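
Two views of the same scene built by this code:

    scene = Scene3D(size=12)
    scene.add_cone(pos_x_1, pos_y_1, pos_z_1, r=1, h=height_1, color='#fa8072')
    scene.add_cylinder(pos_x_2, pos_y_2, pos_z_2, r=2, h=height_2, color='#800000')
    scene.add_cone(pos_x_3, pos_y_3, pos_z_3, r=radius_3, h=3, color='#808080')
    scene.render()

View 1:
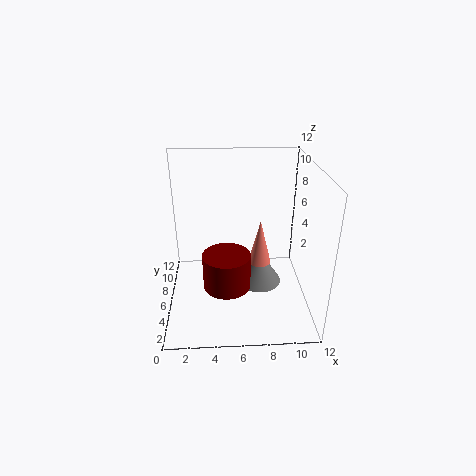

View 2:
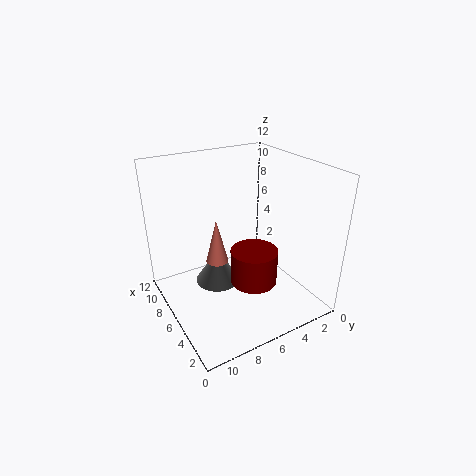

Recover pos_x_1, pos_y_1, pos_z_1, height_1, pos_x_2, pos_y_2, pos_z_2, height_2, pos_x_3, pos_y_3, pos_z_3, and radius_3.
pos_x_1 = 8
pos_y_1 = 7
pos_z_1 = 3
height_1 = 4
pos_x_2 = 5
pos_y_2 = 5
pos_z_2 = 2
height_2 = 3
pos_x_3 = 8
pos_y_3 = 7
pos_z_3 = 1
radius_3 = 2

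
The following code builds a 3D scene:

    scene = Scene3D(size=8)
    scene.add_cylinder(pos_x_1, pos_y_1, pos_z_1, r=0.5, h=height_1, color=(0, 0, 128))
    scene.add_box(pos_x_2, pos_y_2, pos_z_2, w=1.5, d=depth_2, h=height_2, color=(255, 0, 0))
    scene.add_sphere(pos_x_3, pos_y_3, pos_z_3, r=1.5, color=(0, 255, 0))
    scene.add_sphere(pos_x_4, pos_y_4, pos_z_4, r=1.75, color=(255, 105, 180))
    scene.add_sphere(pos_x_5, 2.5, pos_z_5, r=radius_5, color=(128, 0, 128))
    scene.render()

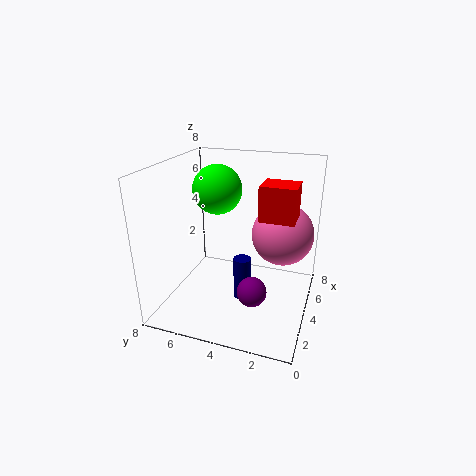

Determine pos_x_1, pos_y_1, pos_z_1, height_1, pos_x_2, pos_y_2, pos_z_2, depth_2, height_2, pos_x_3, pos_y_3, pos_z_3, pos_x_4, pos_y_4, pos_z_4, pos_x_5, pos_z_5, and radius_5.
pos_x_1 = 4
pos_y_1 = 3.75
pos_z_1 = 0.25
height_1 = 2.5
pos_x_2 = 2.5
pos_y_2 = 0.75
pos_z_2 = 5.75
depth_2 = 1.75
height_2 = 1.75
pos_x_3 = 6
pos_y_3 = 6
pos_z_3 = 6
pos_x_4 = 5.25
pos_y_4 = 1.75
pos_z_4 = 4
pos_x_5 = 1.75
pos_z_5 = 2.25
radius_5 = 0.75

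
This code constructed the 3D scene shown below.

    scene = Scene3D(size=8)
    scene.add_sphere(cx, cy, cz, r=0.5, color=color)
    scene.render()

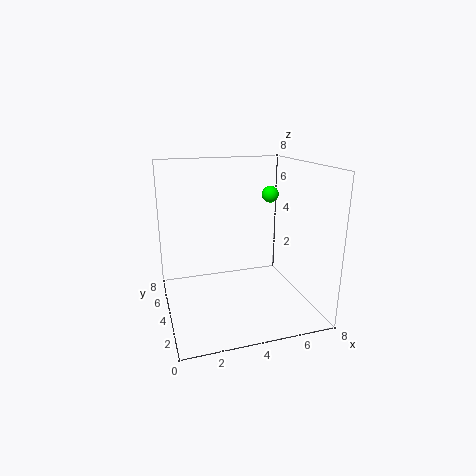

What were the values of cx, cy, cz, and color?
cx = 6.5
cy = 5.5
cz = 6
color = 'lime'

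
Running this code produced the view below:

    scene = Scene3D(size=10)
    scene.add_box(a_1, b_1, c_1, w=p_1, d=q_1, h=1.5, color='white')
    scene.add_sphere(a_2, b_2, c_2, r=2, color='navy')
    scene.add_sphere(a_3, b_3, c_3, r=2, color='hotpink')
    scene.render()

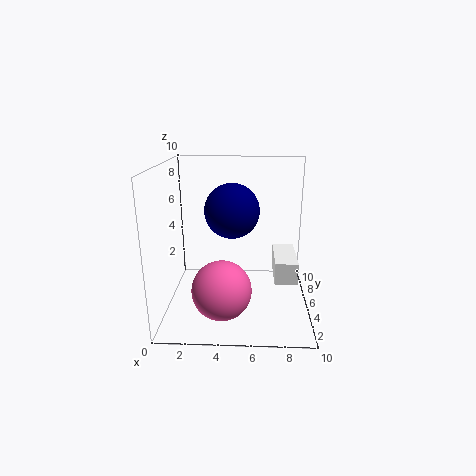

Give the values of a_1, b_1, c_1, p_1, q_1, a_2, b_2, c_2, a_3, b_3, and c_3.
a_1 = 7.5
b_1 = 3
c_1 = 2.5
p_1 = 1.5
q_1 = 3.5
a_2 = 4.5
b_2 = 6.5
c_2 = 6.5
a_3 = 4
b_3 = 3
c_3 = 2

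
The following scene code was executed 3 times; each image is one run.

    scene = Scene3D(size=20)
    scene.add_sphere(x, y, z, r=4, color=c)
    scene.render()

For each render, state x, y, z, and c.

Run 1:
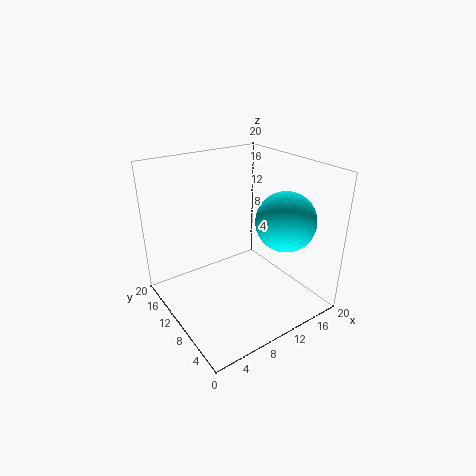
x = 14.5; y = 5.5; z = 13; c = 'cyan'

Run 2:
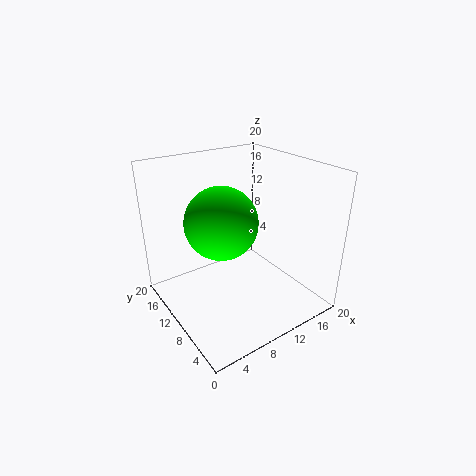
x = 4; y = 4.5; z = 16; c = 'lime'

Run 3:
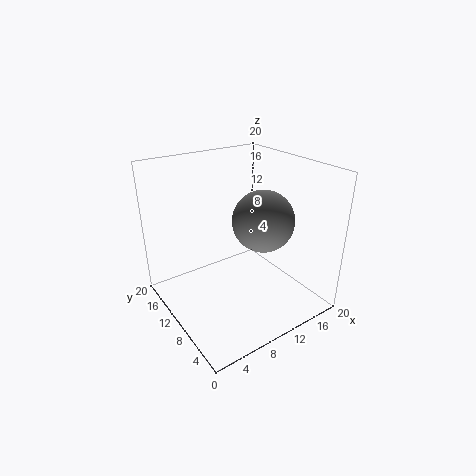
x = 11.5; y = 6.5; z = 13.5; c = 'gray'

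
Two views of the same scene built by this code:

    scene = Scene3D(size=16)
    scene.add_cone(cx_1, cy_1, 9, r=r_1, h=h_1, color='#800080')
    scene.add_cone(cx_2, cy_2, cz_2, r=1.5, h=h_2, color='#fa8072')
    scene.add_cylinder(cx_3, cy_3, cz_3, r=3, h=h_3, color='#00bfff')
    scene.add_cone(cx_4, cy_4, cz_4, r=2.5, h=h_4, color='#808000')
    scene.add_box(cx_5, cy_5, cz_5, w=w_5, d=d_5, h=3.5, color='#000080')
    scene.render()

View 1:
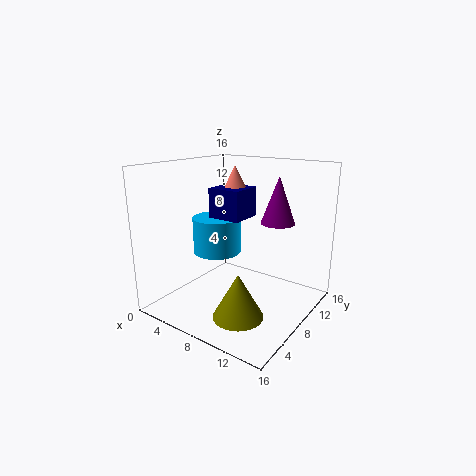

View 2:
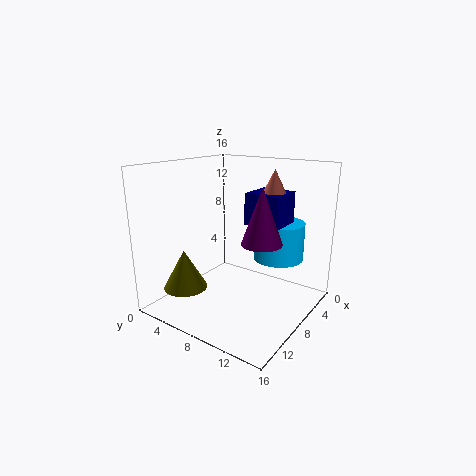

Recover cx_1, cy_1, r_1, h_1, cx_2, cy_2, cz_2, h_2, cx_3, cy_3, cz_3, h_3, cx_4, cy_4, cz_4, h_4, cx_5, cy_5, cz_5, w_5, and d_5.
cx_1 = 10.5, cy_1 = 12.5, r_1 = 2, h_1 = 5.5, cx_2 = 5.5, cy_2 = 11, cz_2 = 12.5, h_2 = 3, cx_3 = 3, cy_3 = 10.5, cz_3 = 4.5, h_3 = 4.5, cx_4 = 11.5, cy_4 = 3, cz_4 = 2, h_4 = 4.5, cx_5 = 3.5, cy_5 = 8.5, cz_5 = 9.5, w_5 = 4, d_5 = 4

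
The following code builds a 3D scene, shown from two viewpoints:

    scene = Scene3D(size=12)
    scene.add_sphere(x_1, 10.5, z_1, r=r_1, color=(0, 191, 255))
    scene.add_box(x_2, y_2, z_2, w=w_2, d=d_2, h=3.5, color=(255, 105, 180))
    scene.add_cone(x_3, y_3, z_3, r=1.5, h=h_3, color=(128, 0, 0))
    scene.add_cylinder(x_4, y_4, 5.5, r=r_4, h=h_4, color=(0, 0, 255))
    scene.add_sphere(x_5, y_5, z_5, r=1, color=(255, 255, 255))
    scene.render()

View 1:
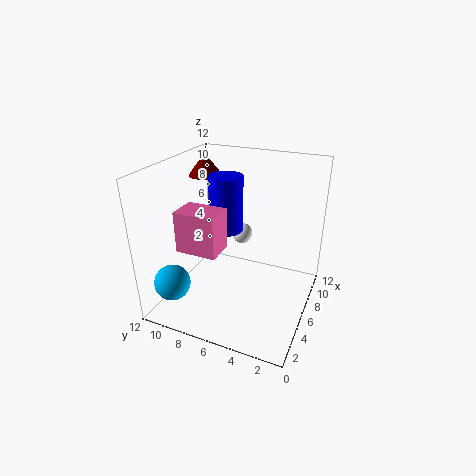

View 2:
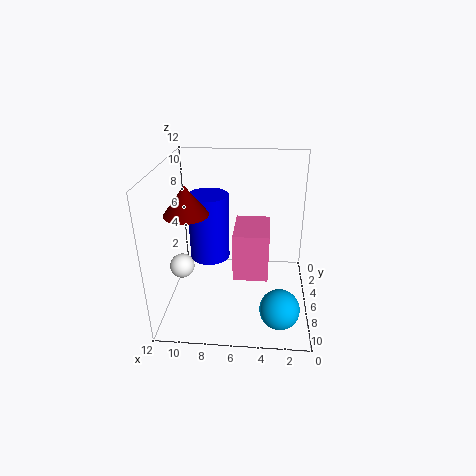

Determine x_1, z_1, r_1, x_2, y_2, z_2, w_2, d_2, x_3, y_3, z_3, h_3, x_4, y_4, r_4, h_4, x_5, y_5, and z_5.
x_1 = 2.5
z_1 = 2.5
r_1 = 1.5
x_2 = 3.5
y_2 = 7
z_2 = 5
w_2 = 2.5
d_2 = 3.5
x_3 = 9
y_3 = 10.5
z_3 = 10
h_3 = 2
x_4 = 8
y_4 = 8
r_4 = 1.5
h_4 = 5
x_5 = 10.5
y_5 = 7.5
z_5 = 4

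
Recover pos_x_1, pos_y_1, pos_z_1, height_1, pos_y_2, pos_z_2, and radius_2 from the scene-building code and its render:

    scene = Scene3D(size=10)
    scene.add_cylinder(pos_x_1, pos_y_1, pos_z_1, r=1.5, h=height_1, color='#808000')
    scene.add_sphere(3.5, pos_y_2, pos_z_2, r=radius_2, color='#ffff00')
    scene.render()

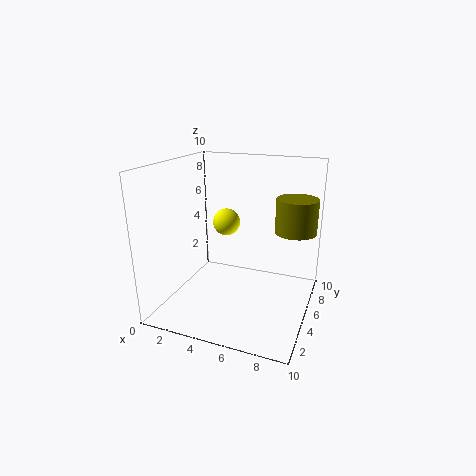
pos_x_1 = 8.5
pos_y_1 = 7.5
pos_z_1 = 5
height_1 = 2.5
pos_y_2 = 6.5
pos_z_2 = 5.5
radius_2 = 1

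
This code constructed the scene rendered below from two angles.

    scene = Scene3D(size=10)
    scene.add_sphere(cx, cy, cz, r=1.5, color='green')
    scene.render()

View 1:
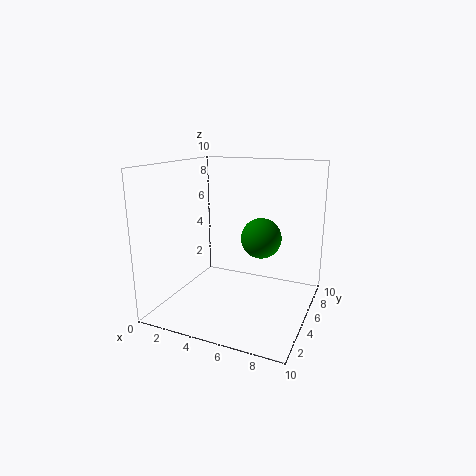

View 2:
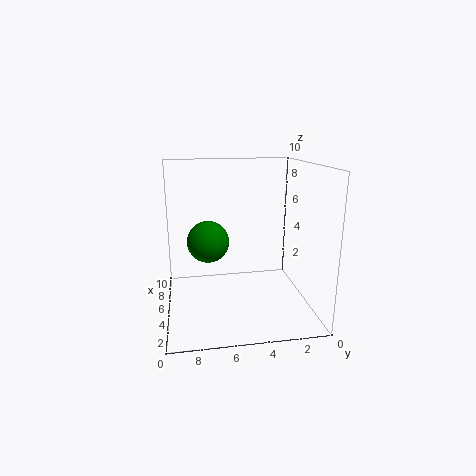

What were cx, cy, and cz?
cx = 6, cy = 7, cz = 4.5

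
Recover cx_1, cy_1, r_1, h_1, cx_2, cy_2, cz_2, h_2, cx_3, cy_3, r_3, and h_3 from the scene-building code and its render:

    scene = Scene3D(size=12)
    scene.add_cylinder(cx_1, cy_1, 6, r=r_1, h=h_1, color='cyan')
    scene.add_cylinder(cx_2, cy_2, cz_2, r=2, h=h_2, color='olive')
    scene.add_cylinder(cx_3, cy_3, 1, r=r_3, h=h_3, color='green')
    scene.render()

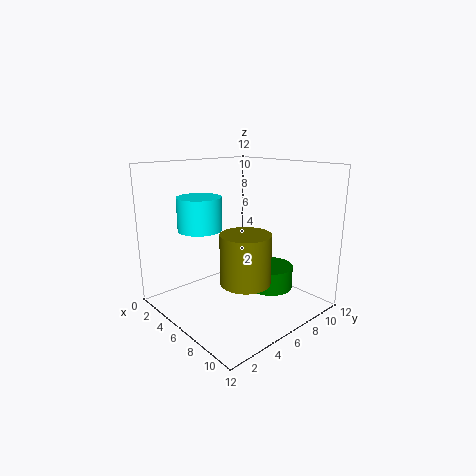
cx_1 = 2; cy_1 = 5; r_1 = 2; h_1 = 3; cx_2 = 8; cy_2 = 5; cz_2 = 3; h_2 = 4; cx_3 = 7; cy_3 = 9; r_3 = 2; h_3 = 2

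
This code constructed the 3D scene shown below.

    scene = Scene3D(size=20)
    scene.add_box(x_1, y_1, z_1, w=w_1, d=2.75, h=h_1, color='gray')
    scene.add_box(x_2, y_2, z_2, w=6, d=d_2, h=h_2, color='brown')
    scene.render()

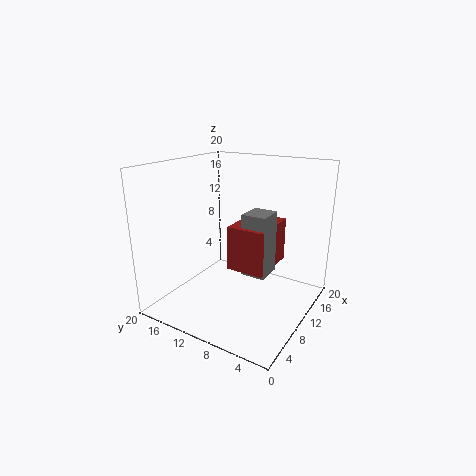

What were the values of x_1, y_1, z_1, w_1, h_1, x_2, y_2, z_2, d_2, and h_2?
x_1 = 2.5, y_1 = 2.25, z_1 = 9.25, w_1 = 3, h_1 = 7, x_2 = 2, y_2 = 2.25, z_2 = 9.75, d_2 = 4.25, h_2 = 5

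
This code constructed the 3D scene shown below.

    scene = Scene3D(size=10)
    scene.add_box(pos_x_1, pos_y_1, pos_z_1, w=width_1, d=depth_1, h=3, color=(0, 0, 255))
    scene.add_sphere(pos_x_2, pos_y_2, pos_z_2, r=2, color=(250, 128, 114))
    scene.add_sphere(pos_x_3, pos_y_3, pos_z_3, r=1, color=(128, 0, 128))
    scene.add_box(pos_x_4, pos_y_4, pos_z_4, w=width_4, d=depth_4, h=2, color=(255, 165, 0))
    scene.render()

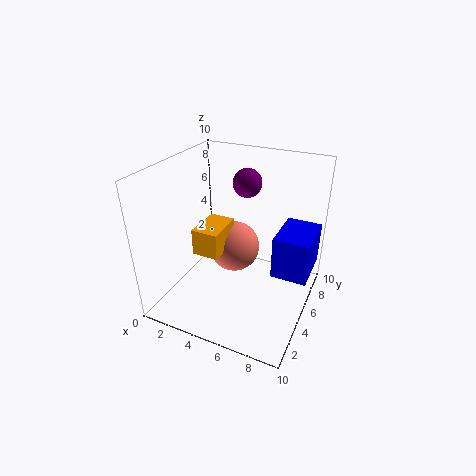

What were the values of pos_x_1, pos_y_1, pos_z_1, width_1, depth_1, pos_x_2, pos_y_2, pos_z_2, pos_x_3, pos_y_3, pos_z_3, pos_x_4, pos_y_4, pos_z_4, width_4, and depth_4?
pos_x_1 = 7.5, pos_y_1 = 5, pos_z_1 = 2.5, width_1 = 2.5, depth_1 = 3.5, pos_x_2 = 3.5, pos_y_2 = 7.5, pos_z_2 = 2.5, pos_x_3 = 5, pos_y_3 = 6.5, pos_z_3 = 8.5, pos_x_4 = 1.5, pos_y_4 = 4.5, pos_z_4 = 3, width_4 = 2, depth_4 = 3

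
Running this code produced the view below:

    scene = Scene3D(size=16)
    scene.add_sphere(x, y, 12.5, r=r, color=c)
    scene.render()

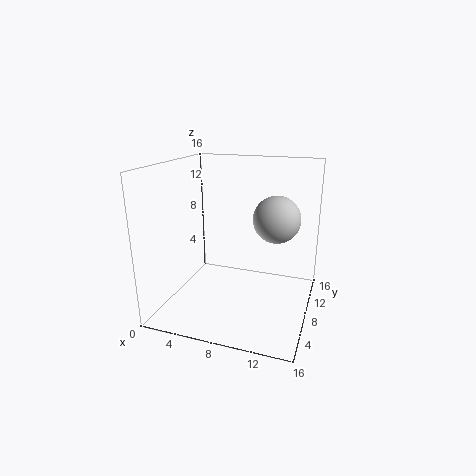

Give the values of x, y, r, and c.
x = 13.5, y = 2, r = 2, c = 'lightgray'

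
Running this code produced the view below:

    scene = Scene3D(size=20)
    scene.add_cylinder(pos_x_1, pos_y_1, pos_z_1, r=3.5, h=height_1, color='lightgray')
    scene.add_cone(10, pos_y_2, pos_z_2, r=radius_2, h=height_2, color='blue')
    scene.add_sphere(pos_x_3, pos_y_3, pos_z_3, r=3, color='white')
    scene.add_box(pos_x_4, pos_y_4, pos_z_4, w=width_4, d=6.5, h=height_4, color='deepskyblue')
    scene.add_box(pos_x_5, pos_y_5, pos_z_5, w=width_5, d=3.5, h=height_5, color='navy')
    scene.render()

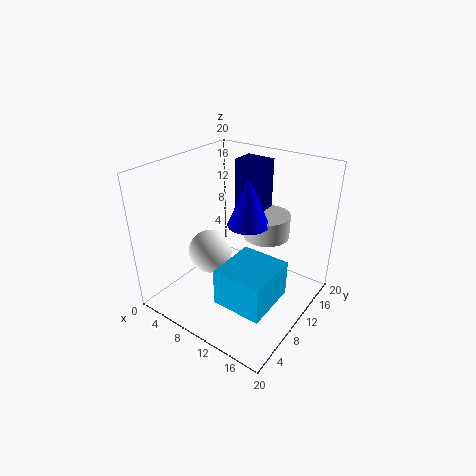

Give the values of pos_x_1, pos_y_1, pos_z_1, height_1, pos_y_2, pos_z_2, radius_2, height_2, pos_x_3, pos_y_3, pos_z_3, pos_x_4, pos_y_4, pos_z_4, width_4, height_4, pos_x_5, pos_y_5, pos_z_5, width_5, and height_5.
pos_x_1 = 11, pos_y_1 = 16, pos_z_1 = 8, height_1 = 3.5, pos_y_2 = 12.5, pos_z_2 = 11, radius_2 = 3, height_2 = 7, pos_x_3 = 7, pos_y_3 = 7.5, pos_z_3 = 8, pos_x_4 = 13, pos_y_4 = 1, pos_z_4 = 6.5, width_4 = 6, height_4 = 4.5, pos_x_5 = 5.5, pos_y_5 = 15.5, pos_z_5 = 10.5, width_5 = 4.5, height_5 = 8.5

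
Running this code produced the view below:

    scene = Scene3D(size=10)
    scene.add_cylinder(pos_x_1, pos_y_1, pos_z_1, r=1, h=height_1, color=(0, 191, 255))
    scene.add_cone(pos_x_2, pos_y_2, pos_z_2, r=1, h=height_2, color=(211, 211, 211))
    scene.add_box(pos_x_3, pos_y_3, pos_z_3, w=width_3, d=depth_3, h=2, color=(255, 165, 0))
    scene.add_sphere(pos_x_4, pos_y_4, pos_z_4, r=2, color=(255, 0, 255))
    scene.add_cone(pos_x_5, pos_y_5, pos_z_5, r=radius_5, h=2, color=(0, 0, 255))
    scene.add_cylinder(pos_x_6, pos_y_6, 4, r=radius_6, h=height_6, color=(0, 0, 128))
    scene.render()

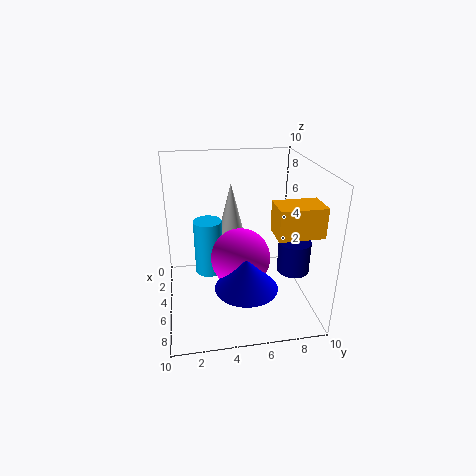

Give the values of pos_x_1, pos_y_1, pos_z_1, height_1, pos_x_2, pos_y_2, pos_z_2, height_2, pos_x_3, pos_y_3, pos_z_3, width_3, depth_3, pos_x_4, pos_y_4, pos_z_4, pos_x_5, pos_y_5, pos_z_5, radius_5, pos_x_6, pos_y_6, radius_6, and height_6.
pos_x_1 = 4, pos_y_1 = 3, pos_z_1 = 2, height_1 = 4, pos_x_2 = 2, pos_y_2 = 5, pos_z_2 = 4, height_2 = 4, pos_x_3 = 6, pos_y_3 = 7, pos_z_3 = 6, width_3 = 2, depth_3 = 3, pos_x_4 = 6, pos_y_4 = 5, pos_z_4 = 4, pos_x_5 = 8, pos_y_5 = 5, pos_z_5 = 3, radius_5 = 2, pos_x_6 = 8, pos_y_6 = 8, radius_6 = 1, height_6 = 2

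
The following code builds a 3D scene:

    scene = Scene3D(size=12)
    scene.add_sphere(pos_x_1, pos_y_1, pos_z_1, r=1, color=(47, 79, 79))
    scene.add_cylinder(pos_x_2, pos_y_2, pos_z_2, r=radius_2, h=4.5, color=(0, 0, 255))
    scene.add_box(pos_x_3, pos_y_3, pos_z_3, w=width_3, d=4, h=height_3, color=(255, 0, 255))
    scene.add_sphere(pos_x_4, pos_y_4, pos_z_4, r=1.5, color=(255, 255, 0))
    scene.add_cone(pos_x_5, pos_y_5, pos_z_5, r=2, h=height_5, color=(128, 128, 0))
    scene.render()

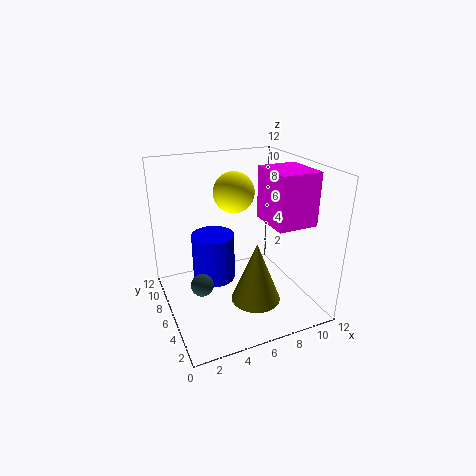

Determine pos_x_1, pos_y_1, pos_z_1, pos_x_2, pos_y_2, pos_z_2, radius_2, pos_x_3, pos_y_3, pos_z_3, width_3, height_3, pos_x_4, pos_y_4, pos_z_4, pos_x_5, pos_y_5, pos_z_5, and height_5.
pos_x_1 = 3, pos_y_1 = 7, pos_z_1 = 1.5, pos_x_2 = 5, pos_y_2 = 9.5, pos_z_2 = 0.5, radius_2 = 2, pos_x_3 = 8.5, pos_y_3 = 3.5, pos_z_3 = 7, width_3 = 3.5, height_3 = 4.5, pos_x_4 = 5, pos_y_4 = 4.5, pos_z_4 = 10.5, pos_x_5 = 6.5, pos_y_5 = 3.5, pos_z_5 = 1.5, height_5 = 5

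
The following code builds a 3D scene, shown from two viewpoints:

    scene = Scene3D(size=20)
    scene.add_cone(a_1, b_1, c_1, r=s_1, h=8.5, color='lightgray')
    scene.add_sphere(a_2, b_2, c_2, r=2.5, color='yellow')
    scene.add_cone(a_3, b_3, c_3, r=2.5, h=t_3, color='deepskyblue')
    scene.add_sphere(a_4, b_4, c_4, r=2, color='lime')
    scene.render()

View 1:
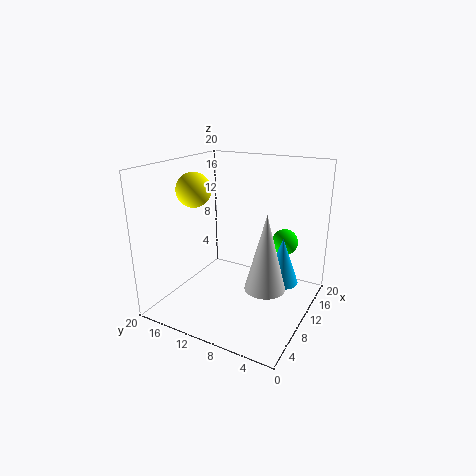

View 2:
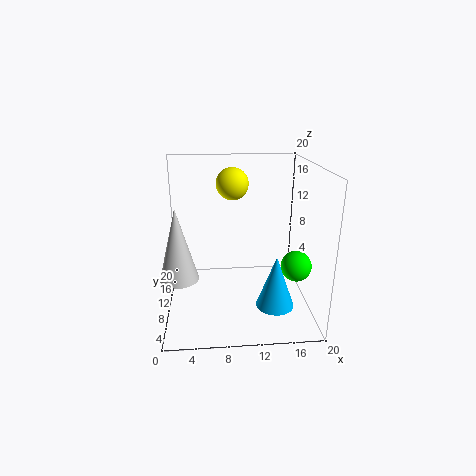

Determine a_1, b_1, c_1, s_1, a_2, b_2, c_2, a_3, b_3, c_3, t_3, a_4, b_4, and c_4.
a_1 = 2.5, b_1 = 2.5, c_1 = 8.25, s_1 = 2.25, a_2 = 9.75, b_2 = 17, c_2 = 16, a_3 = 14.5, b_3 = 5, c_3 = 2.25, t_3 = 7, a_4 = 17.25, b_4 = 5.75, c_4 = 7.5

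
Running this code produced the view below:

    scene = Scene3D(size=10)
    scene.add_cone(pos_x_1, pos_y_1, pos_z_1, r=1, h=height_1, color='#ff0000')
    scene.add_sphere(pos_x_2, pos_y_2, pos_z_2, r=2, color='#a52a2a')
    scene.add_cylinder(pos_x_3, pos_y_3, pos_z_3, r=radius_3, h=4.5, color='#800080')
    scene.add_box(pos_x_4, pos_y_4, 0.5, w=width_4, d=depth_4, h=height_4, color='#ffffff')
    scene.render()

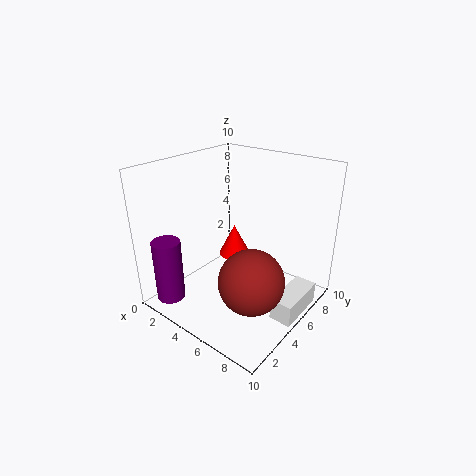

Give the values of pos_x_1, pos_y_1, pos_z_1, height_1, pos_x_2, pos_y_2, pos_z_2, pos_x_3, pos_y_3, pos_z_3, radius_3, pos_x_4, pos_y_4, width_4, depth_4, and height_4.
pos_x_1 = 5.5; pos_y_1 = 4; pos_z_1 = 4.5; height_1 = 2; pos_x_2 = 8; pos_y_2 = 2.5; pos_z_2 = 4; pos_x_3 = 1.5; pos_y_3 = 1.5; pos_z_3 = 0.5; radius_3 = 1; pos_x_4 = 8.5; pos_y_4 = 4; width_4 = 1.5; depth_4 = 3.5; height_4 = 1.5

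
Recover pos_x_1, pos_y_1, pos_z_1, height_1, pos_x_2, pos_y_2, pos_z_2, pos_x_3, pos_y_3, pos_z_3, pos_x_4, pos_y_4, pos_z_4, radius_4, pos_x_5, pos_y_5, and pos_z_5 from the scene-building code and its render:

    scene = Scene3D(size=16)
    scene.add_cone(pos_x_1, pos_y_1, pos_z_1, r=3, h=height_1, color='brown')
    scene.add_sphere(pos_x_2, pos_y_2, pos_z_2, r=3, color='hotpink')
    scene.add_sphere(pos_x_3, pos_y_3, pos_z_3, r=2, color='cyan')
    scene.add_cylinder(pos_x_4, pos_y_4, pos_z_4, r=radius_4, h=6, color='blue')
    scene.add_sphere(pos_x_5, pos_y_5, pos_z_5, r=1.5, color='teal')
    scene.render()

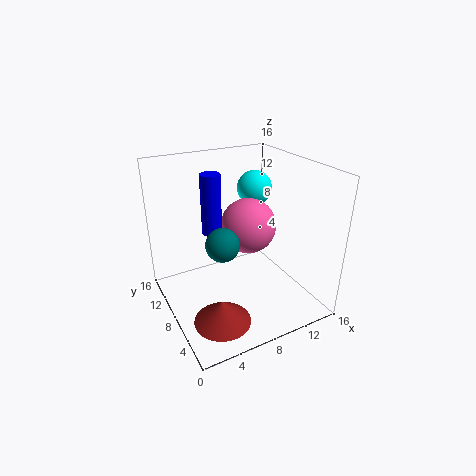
pos_x_1 = 4, pos_y_1 = 4, pos_z_1 = 1, height_1 = 2.5, pos_x_2 = 9, pos_y_2 = 7.5, pos_z_2 = 9.5, pos_x_3 = 11.5, pos_y_3 = 10.5, pos_z_3 = 12.5, pos_x_4 = 4.5, pos_y_4 = 7, pos_z_4 = 10, radius_4 = 1, pos_x_5 = 3.5, pos_y_5 = 2.5, pos_z_5 = 11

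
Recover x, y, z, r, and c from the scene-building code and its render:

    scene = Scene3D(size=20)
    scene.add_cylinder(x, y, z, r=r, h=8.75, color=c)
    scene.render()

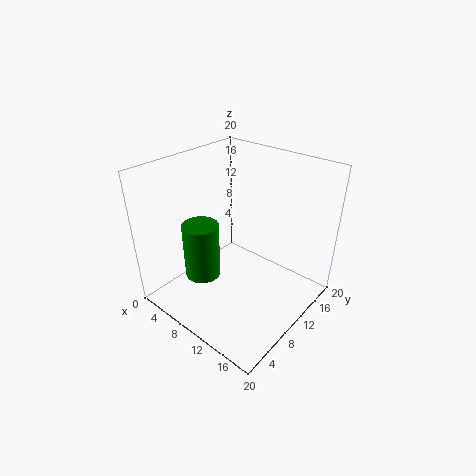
x = 3.75, y = 8.75, z = 1.5, r = 2.75, c = 'green'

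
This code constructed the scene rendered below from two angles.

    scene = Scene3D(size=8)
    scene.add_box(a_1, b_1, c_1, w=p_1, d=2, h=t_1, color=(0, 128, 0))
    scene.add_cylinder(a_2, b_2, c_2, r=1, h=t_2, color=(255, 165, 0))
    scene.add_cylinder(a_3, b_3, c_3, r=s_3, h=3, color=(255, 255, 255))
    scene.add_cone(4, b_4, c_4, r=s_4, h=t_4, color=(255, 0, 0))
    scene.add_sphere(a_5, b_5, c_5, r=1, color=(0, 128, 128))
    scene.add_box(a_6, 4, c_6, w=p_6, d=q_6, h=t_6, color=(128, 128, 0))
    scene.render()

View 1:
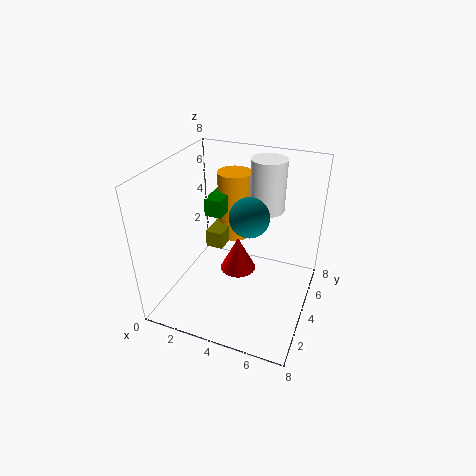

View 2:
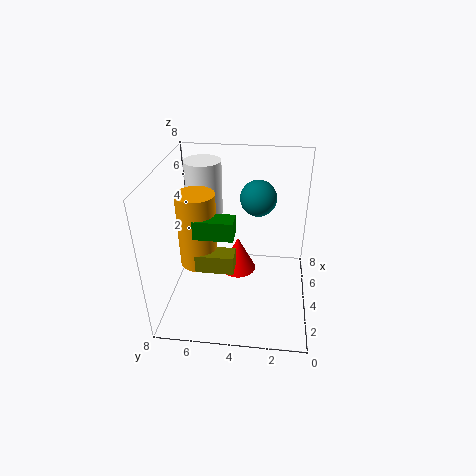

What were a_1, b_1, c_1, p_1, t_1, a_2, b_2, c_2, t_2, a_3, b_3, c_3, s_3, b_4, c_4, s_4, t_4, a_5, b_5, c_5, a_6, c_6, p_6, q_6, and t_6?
a_1 = 2; b_1 = 4; c_1 = 5; p_1 = 1; t_1 = 1; a_2 = 3; b_2 = 6; c_2 = 3; t_2 = 4; a_3 = 5; b_3 = 6; c_3 = 5; s_3 = 1; b_4 = 4; c_4 = 2; s_4 = 1; t_4 = 2; a_5 = 5; b_5 = 3; c_5 = 6; a_6 = 2; c_6 = 3; p_6 = 1; q_6 = 2; t_6 = 1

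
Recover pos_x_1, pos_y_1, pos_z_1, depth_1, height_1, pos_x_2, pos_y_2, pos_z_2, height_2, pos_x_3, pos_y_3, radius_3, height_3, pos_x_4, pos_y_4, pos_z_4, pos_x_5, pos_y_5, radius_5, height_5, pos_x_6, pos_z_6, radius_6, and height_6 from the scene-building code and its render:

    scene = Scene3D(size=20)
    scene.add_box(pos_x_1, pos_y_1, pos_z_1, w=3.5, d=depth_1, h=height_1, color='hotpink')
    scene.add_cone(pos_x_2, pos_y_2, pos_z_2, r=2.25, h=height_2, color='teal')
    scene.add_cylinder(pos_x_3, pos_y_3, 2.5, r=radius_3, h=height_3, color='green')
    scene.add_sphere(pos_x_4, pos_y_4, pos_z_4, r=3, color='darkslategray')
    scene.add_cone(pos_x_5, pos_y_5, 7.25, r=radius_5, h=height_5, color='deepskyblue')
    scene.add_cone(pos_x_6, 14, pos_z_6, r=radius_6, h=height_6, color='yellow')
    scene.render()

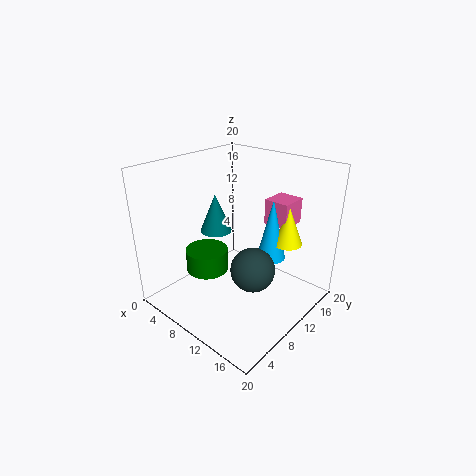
pos_x_1 = 12, pos_y_1 = 13.25, pos_z_1 = 11.75, depth_1 = 3.75, height_1 = 3.5, pos_x_2 = 6, pos_y_2 = 9.75, pos_z_2 = 10, height_2 = 5.5, pos_x_3 = 3.75, pos_y_3 = 9.75, radius_3 = 3.25, height_3 = 3.5, pos_x_4 = 13.5, pos_y_4 = 9, pos_z_4 = 6.75, pos_x_5 = 13.75, pos_y_5 = 12.75, radius_5 = 2, height_5 = 8.5, pos_x_6 = 15.5, pos_z_6 = 9.5, radius_6 = 2, height_6 = 5.25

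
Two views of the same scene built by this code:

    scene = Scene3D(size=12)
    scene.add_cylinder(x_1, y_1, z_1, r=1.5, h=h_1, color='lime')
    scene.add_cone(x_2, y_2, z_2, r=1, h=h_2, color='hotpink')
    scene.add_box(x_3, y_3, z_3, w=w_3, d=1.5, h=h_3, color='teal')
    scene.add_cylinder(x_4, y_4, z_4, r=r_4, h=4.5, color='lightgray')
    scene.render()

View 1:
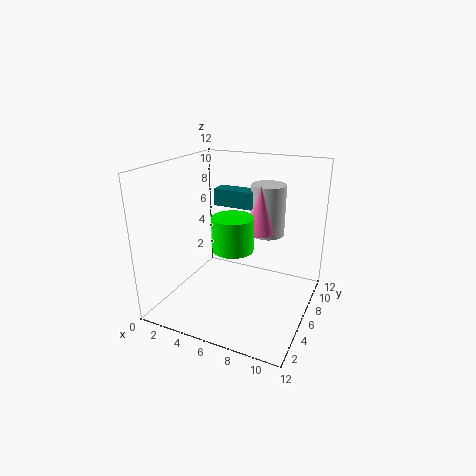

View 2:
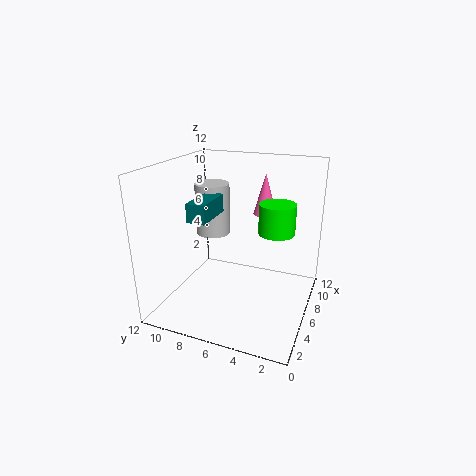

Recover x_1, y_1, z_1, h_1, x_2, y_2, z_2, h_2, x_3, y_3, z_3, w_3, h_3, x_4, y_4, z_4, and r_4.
x_1 = 7, y_1 = 3, z_1 = 6.5, h_1 = 2.5, x_2 = 8.5, y_2 = 4.5, z_2 = 7.5, h_2 = 3.5, x_3 = 3, y_3 = 7.5, z_3 = 8, w_3 = 3.5, h_3 = 1.5, x_4 = 7.5, y_4 = 9, z_4 = 5.5, r_4 = 1.5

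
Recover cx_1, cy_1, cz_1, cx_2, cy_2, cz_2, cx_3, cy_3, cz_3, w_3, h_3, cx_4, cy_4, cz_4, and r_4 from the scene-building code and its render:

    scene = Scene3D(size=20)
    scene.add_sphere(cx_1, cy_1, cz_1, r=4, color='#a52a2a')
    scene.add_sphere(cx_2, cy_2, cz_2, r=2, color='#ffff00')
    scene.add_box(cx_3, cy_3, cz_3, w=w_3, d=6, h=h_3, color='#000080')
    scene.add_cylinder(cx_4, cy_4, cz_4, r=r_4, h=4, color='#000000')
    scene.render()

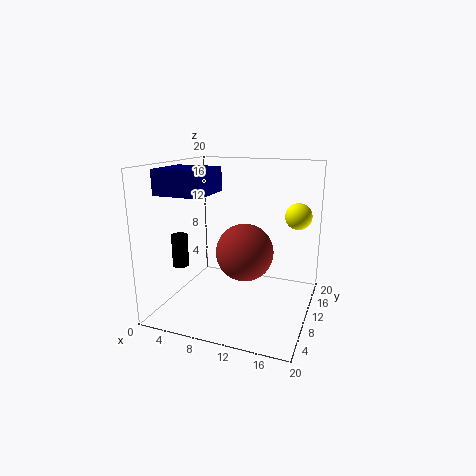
cx_1 = 11; cy_1 = 10; cz_1 = 8; cx_2 = 17; cy_2 = 17; cz_2 = 12; cx_3 = 3; cy_3 = 1; cz_3 = 17; w_3 = 6; h_3 = 3; cx_4 = 5; cy_4 = 3; cz_4 = 8; r_4 = 1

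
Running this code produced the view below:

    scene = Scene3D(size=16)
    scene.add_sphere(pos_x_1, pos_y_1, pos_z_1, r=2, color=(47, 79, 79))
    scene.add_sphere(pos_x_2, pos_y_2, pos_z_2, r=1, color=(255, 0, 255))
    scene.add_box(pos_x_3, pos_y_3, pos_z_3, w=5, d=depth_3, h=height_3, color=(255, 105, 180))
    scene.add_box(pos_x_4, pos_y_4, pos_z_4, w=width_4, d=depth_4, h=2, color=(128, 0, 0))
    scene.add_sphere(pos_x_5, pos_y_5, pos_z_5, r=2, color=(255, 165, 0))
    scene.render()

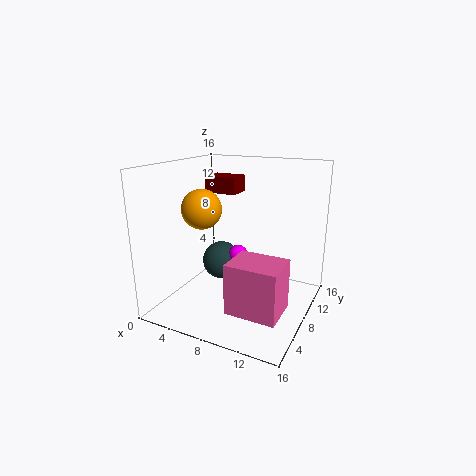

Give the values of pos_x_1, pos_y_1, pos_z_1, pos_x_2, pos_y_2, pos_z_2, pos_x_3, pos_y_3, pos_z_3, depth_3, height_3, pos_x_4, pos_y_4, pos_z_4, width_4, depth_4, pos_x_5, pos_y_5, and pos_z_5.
pos_x_1 = 7
pos_y_1 = 6
pos_z_1 = 6
pos_x_2 = 9
pos_y_2 = 6
pos_z_2 = 7
pos_x_3 = 10
pos_y_3 = 1
pos_z_3 = 3
depth_3 = 4
height_3 = 5
pos_x_4 = 2
pos_y_4 = 11
pos_z_4 = 12
width_4 = 4
depth_4 = 3
pos_x_5 = 6
pos_y_5 = 4
pos_z_5 = 12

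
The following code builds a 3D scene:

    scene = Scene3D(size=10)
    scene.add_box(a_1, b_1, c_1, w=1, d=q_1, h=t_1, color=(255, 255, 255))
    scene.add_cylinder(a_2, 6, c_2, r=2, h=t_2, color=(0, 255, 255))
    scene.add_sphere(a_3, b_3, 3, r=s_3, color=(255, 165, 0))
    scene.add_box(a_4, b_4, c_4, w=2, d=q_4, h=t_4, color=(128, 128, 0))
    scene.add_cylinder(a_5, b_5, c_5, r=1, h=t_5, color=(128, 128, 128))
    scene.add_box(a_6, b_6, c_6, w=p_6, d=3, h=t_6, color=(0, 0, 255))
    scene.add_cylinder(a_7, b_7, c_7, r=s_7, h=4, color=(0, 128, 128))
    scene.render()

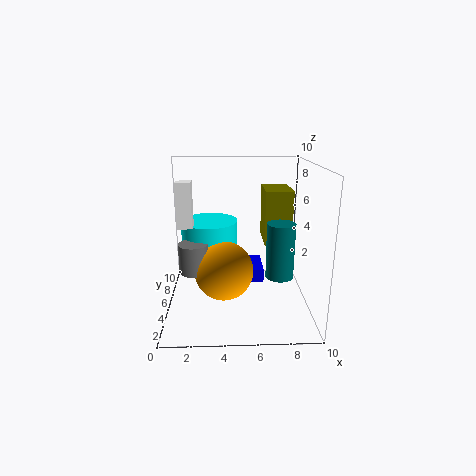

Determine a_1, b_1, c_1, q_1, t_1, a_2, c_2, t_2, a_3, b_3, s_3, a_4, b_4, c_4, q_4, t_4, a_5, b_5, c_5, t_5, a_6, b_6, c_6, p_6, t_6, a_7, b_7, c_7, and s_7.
a_1 = 1; b_1 = 4; c_1 = 6; q_1 = 1; t_1 = 3; a_2 = 3; c_2 = 4; t_2 = 2; a_3 = 4; b_3 = 4; s_3 = 2; a_4 = 7; b_4 = 6; c_4 = 4; q_4 = 3; t_4 = 4; a_5 = 2; b_5 = 4; c_5 = 3; t_5 = 2; a_6 = 5; b_6 = 6; c_6 = 1; p_6 = 2; t_6 = 1; a_7 = 8; b_7 = 5; c_7 = 2; s_7 = 1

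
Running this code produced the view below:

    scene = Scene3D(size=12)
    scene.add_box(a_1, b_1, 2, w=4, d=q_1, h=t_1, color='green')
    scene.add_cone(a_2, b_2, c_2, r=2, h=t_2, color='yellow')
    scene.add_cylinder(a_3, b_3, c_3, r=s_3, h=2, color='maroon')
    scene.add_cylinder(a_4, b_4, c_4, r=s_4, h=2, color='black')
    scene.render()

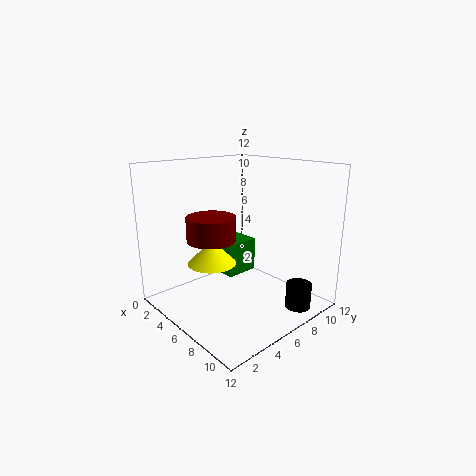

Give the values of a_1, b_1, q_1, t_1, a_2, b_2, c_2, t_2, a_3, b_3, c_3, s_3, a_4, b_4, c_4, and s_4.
a_1 = 1; b_1 = 6; q_1 = 3; t_1 = 3; a_2 = 5; b_2 = 4; c_2 = 4; t_2 = 2; a_3 = 5; b_3 = 4; c_3 = 6; s_3 = 2; a_4 = 11; b_4 = 8; c_4 = 1; s_4 = 1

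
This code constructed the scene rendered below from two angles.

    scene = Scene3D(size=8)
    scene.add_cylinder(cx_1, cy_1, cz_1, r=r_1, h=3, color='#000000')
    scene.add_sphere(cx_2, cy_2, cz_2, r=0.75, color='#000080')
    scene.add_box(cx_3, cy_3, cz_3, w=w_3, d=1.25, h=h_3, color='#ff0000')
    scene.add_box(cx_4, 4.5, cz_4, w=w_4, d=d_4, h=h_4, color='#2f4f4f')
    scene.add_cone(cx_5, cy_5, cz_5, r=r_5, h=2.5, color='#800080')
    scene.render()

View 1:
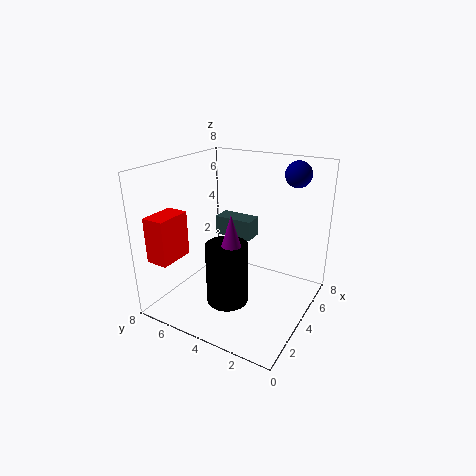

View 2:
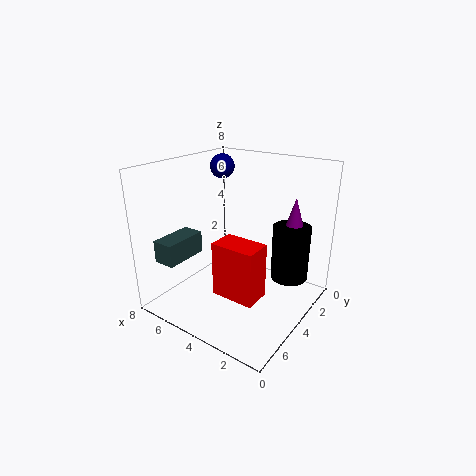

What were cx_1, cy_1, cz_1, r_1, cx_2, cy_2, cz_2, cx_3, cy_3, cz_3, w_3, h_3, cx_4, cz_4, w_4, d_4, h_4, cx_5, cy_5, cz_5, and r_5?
cx_1 = 1.25, cy_1 = 3, cz_1 = 2, r_1 = 1, cx_2 = 6.75, cy_2 = 1.75, cz_2 = 7.25, cx_3 = 0.75, cy_3 = 6.5, cz_3 = 3, w_3 = 2, h_3 = 2.5, cx_4 = 6.25, cz_4 = 2.75, w_4 = 1.25, d_4 = 2.5, h_4 = 1.25, cx_5 = 1.25, cy_5 = 2.75, cz_5 = 4, r_5 = 0.75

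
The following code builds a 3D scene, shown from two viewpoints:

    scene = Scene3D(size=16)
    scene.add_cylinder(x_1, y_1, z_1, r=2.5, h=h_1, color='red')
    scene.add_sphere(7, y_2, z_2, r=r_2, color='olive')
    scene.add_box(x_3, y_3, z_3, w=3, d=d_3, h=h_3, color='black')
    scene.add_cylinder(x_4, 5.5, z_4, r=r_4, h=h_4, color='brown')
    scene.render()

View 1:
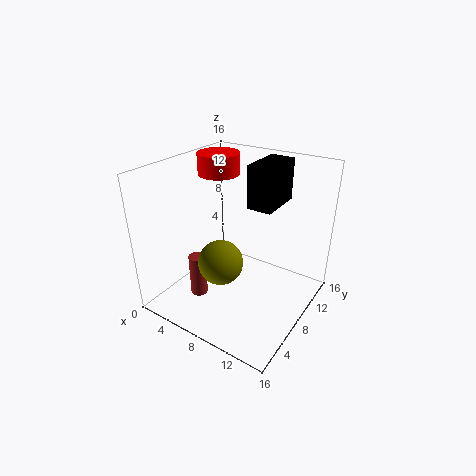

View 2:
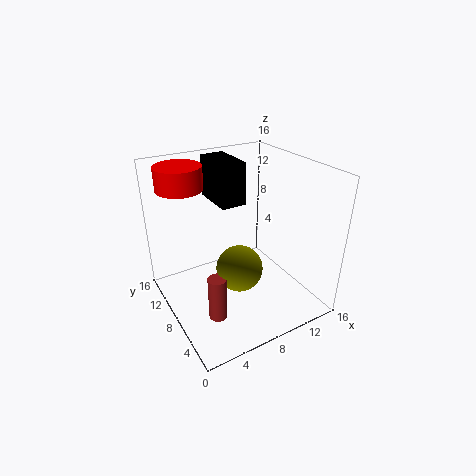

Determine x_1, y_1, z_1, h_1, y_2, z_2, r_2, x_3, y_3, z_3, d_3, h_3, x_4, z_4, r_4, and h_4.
x_1 = 3
y_1 = 11.5
z_1 = 13.5
h_1 = 2.5
y_2 = 6
z_2 = 5.5
r_2 = 2.5
x_3 = 7.5
y_3 = 10.5
z_3 = 10.5
d_3 = 5.5
h_3 = 5
x_4 = 4
z_4 = 0.5
r_4 = 1
h_4 = 5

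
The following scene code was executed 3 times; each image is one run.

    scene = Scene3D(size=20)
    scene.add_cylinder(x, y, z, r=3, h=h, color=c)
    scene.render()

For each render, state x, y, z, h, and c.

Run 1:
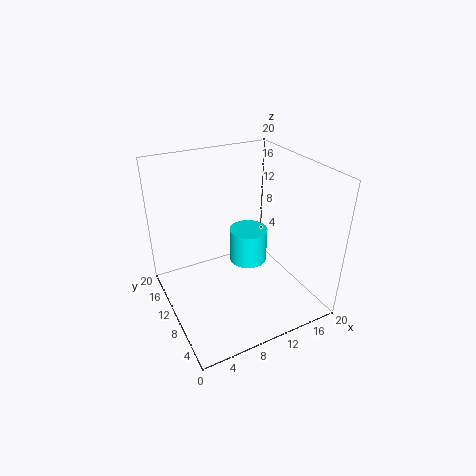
x = 14.25
y = 14.5
z = 2.5
h = 5.5
c = 'cyan'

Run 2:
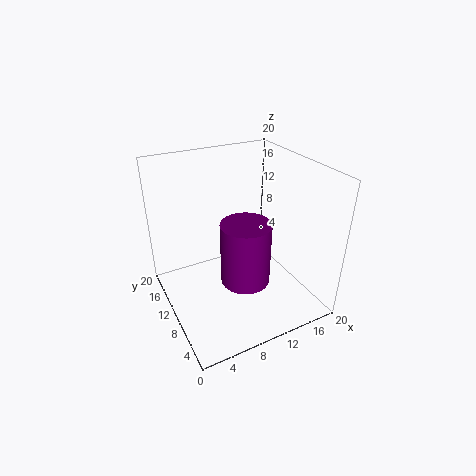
x = 8
y = 4.25
z = 7.75
h = 7.75
c = 'purple'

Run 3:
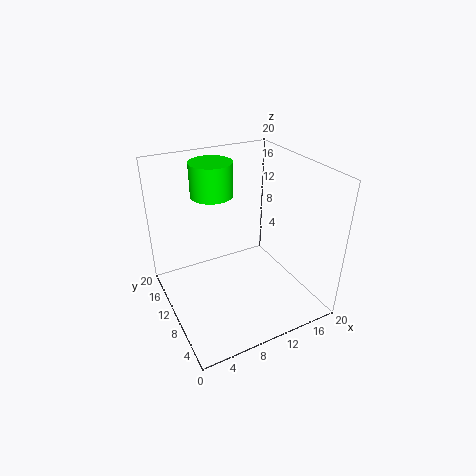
x = 8.25
y = 14.5
z = 15
h = 4.75
c = 'lime'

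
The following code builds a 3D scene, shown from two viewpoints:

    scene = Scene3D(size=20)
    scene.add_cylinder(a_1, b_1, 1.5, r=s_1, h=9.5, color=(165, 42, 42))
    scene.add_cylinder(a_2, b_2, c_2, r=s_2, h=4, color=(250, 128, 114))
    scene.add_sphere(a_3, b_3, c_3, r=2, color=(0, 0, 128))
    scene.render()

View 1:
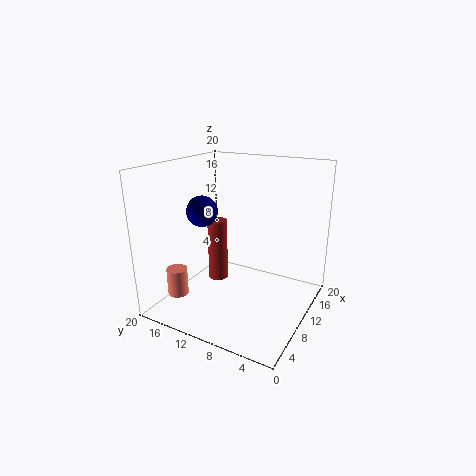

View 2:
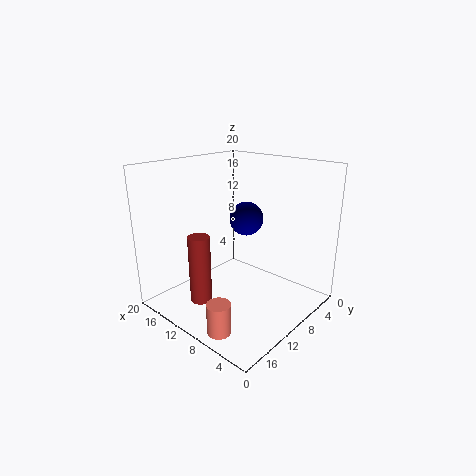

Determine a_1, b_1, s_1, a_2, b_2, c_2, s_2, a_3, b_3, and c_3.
a_1 = 12.5, b_1 = 15, s_1 = 1.5, a_2 = 6, b_2 = 18, c_2 = 1, s_2 = 1.5, a_3 = 6, b_3 = 13, c_3 = 14.5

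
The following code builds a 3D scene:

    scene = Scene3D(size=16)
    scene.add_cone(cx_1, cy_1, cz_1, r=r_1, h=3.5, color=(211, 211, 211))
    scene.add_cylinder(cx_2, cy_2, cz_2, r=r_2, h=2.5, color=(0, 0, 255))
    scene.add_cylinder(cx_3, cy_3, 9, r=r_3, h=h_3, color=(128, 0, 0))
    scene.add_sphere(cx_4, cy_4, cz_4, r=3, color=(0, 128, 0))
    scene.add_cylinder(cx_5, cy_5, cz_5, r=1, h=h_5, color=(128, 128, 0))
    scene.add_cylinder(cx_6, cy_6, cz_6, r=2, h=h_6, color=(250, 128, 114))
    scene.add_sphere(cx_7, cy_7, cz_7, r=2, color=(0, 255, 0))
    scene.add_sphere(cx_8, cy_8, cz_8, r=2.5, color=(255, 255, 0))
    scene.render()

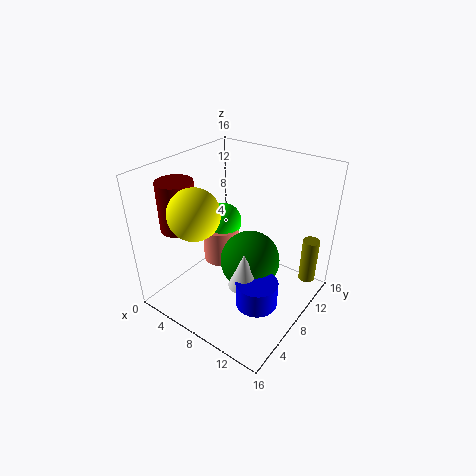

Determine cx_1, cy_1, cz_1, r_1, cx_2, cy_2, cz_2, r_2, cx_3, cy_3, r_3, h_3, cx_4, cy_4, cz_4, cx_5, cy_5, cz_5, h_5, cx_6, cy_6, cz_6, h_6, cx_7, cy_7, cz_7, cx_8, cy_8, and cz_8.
cx_1 = 12
cy_1 = 3.5
cz_1 = 6.5
r_1 = 1.5
cx_2 = 13.5
cy_2 = 3.5
cz_2 = 5
r_2 = 2
cx_3 = 2.5
cy_3 = 4.5
r_3 = 2
h_3 = 5.5
cx_4 = 11
cy_4 = 6
cz_4 = 7.5
cx_5 = 14
cy_5 = 14.5
cz_5 = 1
h_5 = 5.5
cx_6 = 6
cy_6 = 7.5
cz_6 = 5
h_6 = 4
cx_7 = 6
cy_7 = 8
cz_7 = 9.5
cx_8 = 7
cy_8 = 2.5
cz_8 = 13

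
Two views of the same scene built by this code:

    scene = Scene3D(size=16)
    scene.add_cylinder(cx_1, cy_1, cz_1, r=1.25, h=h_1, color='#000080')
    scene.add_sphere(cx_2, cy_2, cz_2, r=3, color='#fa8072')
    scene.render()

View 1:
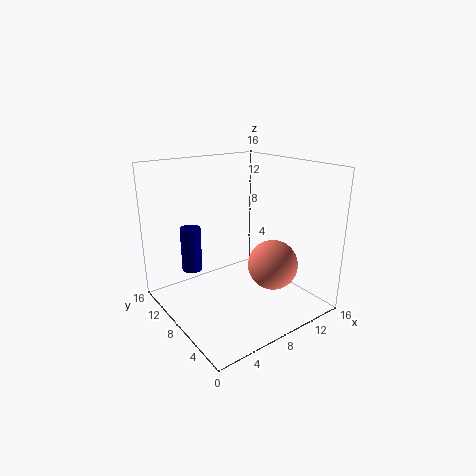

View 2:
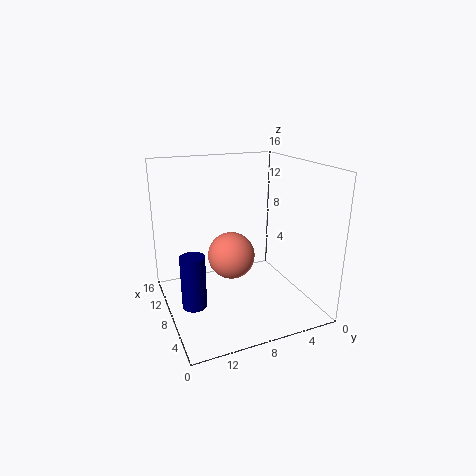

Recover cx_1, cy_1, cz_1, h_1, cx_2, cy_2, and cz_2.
cx_1 = 5.25; cy_1 = 14; cz_1 = 2.5; h_1 = 5.5; cx_2 = 12.5; cy_2 = 7; cz_2 = 3.75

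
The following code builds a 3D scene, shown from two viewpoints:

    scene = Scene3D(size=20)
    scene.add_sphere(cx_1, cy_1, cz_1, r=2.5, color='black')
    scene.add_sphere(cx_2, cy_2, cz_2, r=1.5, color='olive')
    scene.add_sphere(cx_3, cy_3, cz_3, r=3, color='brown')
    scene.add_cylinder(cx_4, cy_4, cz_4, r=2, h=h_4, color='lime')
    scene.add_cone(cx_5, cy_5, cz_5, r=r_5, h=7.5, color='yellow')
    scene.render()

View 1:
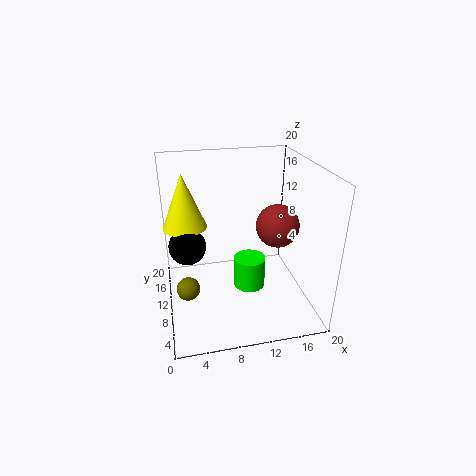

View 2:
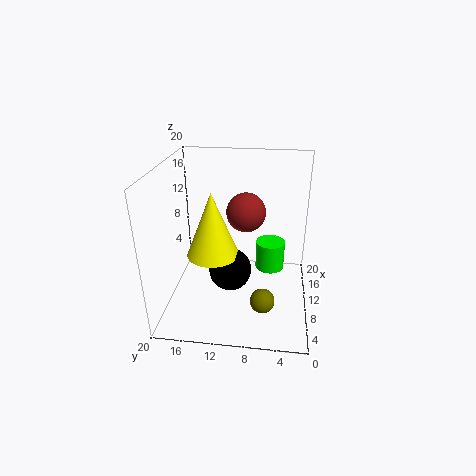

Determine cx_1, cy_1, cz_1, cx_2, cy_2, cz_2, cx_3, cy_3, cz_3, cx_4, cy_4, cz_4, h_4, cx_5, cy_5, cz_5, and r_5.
cx_1 = 3, cy_1 = 10, cz_1 = 9.5, cx_2 = 2.5, cy_2 = 6, cz_2 = 5.5, cx_3 = 15.5, cy_3 = 9.5, cz_3 = 11.5, cx_4 = 10.5, cy_4 = 5.5, cz_4 = 5.5, h_4 = 4, cx_5 = 3, cy_5 = 12, cz_5 = 11.5, r_5 = 3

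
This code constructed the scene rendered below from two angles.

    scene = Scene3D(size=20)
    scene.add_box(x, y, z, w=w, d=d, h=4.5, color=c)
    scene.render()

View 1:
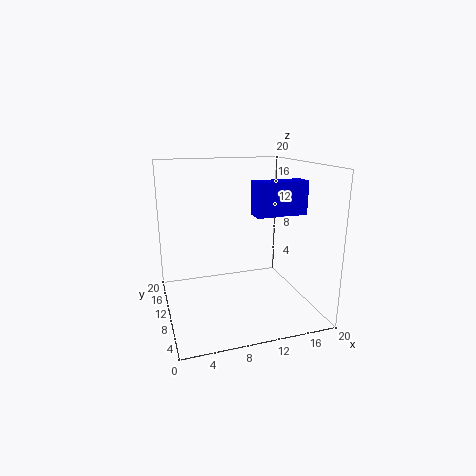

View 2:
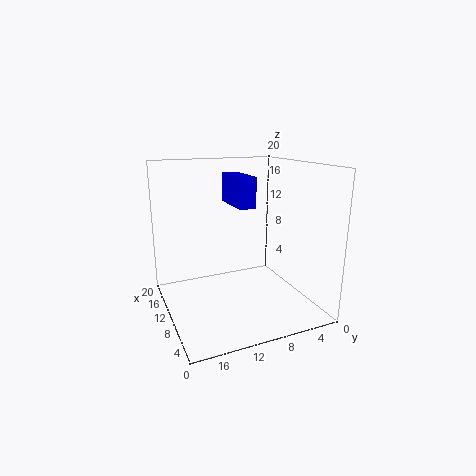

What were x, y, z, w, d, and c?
x = 11.5
y = 6.5
z = 13.5
w = 7
d = 2.5
c = 'blue'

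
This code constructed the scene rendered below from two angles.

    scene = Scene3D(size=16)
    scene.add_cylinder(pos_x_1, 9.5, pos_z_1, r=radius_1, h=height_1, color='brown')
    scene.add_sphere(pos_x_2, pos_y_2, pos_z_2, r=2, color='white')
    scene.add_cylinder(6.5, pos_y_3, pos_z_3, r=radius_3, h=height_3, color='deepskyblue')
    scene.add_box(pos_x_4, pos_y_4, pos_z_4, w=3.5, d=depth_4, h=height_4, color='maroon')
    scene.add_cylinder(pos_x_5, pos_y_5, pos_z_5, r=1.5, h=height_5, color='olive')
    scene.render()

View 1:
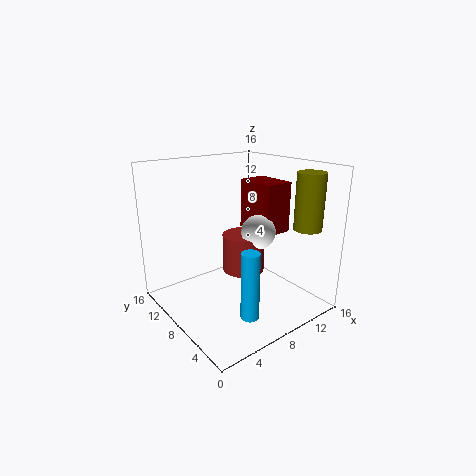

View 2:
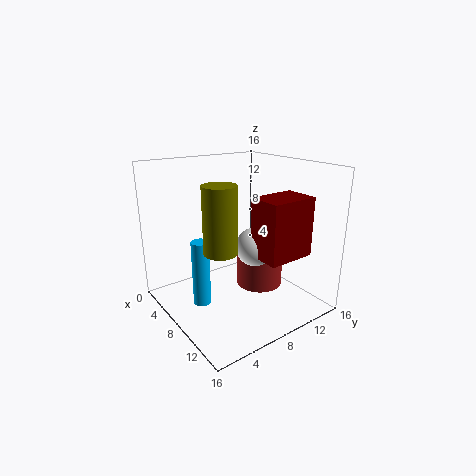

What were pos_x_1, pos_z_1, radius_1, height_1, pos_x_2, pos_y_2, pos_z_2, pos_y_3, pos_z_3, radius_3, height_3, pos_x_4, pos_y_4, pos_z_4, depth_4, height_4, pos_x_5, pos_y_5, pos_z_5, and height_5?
pos_x_1 = 10, pos_z_1 = 3, radius_1 = 2.5, height_1 = 4.5, pos_x_2 = 11, pos_y_2 = 8, pos_z_2 = 8, pos_y_3 = 4, pos_z_3 = 0.5, radius_3 = 1, height_3 = 7.5, pos_x_4 = 11.5, pos_y_4 = 7, pos_z_4 = 7.5, depth_4 = 5, height_4 = 6, pos_x_5 = 13, pos_y_5 = 2.5, pos_z_5 = 9.5, height_5 = 6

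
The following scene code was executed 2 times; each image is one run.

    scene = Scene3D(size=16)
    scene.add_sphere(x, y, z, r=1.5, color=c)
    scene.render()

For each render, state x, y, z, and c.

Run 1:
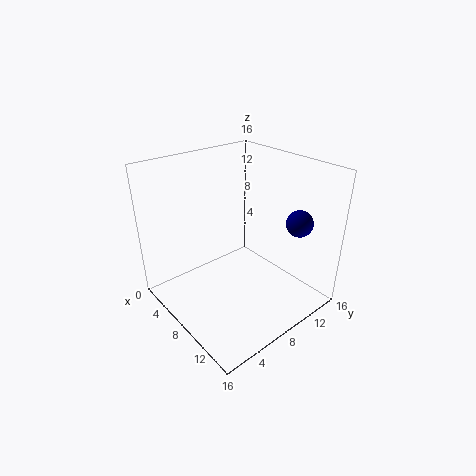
x = 12; y = 13.5; z = 9.5; c = 'navy'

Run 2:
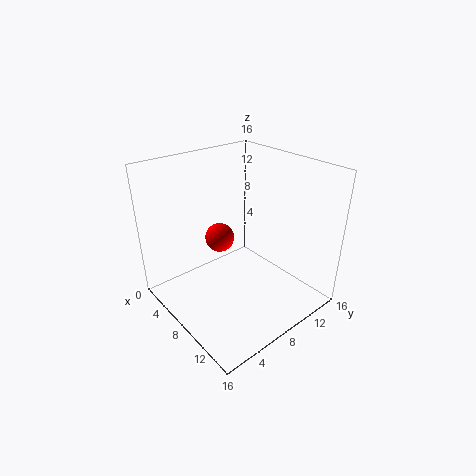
x = 8; y = 5.5; z = 9; c = 'red'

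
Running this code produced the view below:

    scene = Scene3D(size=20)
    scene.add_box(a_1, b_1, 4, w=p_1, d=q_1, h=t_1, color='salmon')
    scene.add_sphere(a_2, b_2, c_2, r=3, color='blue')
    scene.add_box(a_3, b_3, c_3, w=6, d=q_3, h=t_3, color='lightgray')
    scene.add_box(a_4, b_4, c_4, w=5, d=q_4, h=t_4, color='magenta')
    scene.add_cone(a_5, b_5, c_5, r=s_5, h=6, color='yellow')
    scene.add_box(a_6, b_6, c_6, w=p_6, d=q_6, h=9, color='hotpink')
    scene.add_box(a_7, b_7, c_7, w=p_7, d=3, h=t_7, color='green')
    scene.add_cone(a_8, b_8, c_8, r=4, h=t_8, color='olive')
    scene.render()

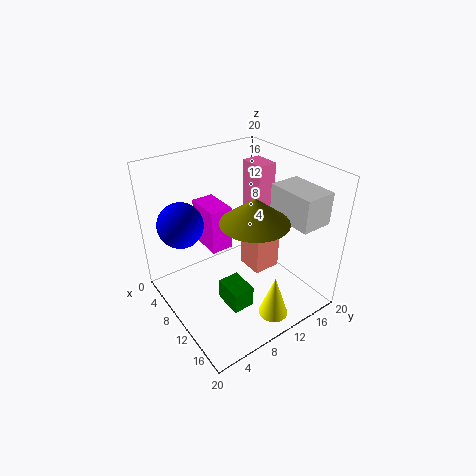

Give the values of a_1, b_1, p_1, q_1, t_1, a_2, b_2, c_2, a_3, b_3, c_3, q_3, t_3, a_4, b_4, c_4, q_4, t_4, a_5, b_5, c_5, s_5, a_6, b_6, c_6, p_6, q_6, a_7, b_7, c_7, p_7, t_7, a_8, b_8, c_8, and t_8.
a_1 = 8; b_1 = 12; p_1 = 4; q_1 = 4; t_1 = 6; a_2 = 7; b_2 = 3; c_2 = 13; a_3 = 14; b_3 = 12; c_3 = 15; q_3 = 4; t_3 = 4; a_4 = 5; b_4 = 6; c_4 = 9; q_4 = 3; t_4 = 6; a_5 = 17; b_5 = 11; c_5 = 1; s_5 = 2; a_6 = 3; b_6 = 16; c_6 = 9; p_6 = 4; q_6 = 3; a_7 = 11; b_7 = 6; c_7 = 2; p_7 = 4; t_7 = 3; a_8 = 16; b_8 = 8; c_8 = 16; t_8 = 3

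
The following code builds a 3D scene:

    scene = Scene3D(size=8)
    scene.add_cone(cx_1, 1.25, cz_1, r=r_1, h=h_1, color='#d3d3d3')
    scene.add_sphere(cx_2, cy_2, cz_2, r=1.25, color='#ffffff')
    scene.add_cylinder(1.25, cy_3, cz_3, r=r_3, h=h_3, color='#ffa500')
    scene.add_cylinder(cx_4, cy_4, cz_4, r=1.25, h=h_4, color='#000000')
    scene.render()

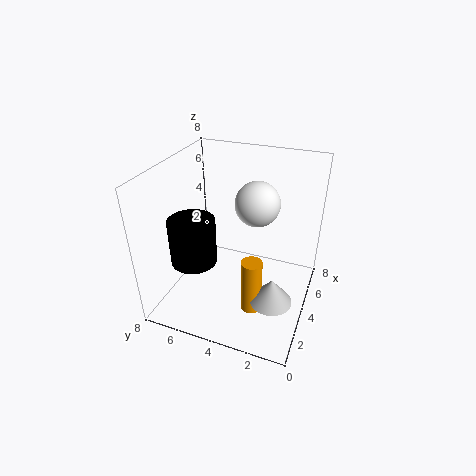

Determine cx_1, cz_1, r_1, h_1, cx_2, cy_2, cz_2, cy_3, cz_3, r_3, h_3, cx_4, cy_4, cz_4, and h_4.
cx_1 = 1.25, cz_1 = 2.75, r_1 = 1, h_1 = 1.25, cx_2 = 5, cy_2 = 3.25, cz_2 = 5.75, cy_3 = 2.25, cz_3 = 2, r_3 = 0.5, h_3 = 2.75, cx_4 = 2.5, cy_4 = 6, cz_4 = 3, h_4 = 2.5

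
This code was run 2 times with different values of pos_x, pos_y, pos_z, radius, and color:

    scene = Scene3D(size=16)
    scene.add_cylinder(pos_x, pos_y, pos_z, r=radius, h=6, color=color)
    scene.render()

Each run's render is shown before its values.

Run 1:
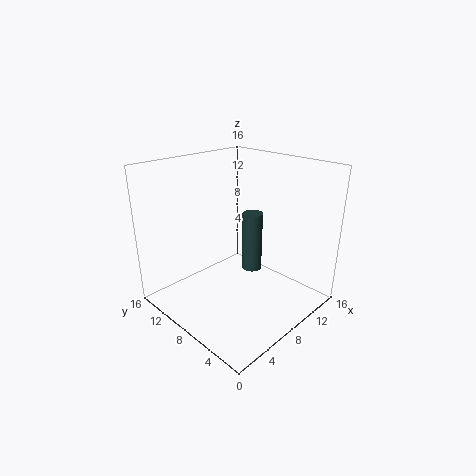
pos_x = 7; pos_y = 5; pos_z = 6; radius = 1; color = 'darkslategray'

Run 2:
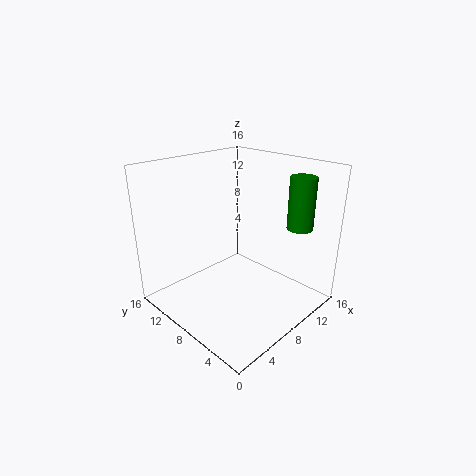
pos_x = 14; pos_y = 4; pos_z = 8.5; radius = 1.5; color = 'green'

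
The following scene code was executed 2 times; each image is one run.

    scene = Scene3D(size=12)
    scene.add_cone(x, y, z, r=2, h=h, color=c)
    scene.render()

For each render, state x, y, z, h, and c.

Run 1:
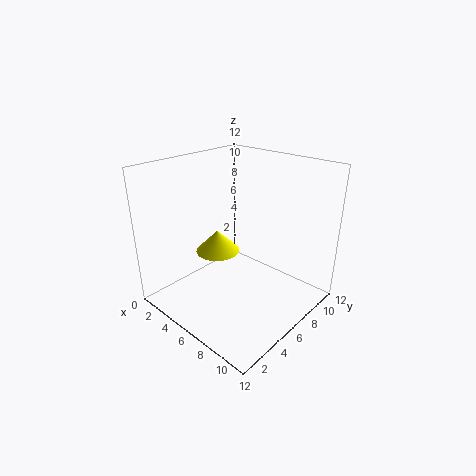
x = 3; y = 6.5; z = 3.5; h = 2; c = 'yellow'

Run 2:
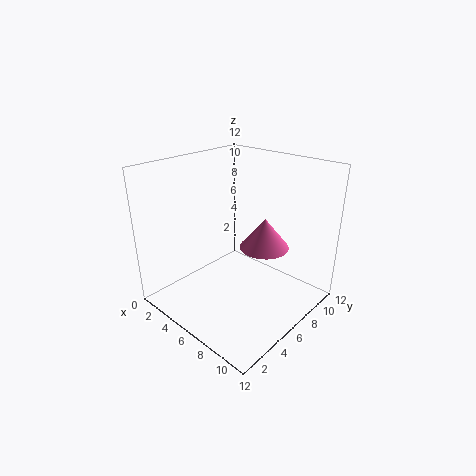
x = 8; y = 7; z = 5.5; h = 2.5; c = 'hotpink'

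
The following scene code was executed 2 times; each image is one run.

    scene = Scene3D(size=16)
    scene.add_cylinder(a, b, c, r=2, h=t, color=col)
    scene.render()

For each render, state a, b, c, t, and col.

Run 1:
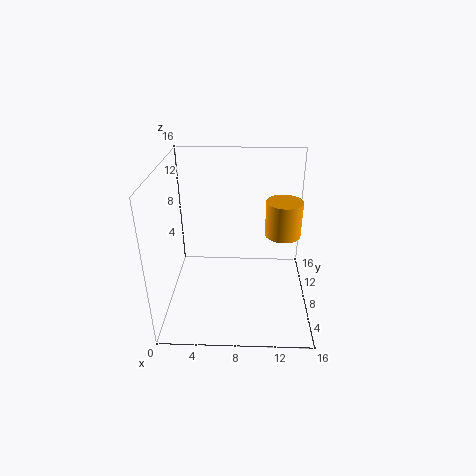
a = 13, b = 9, c = 8, t = 4, col = 'orange'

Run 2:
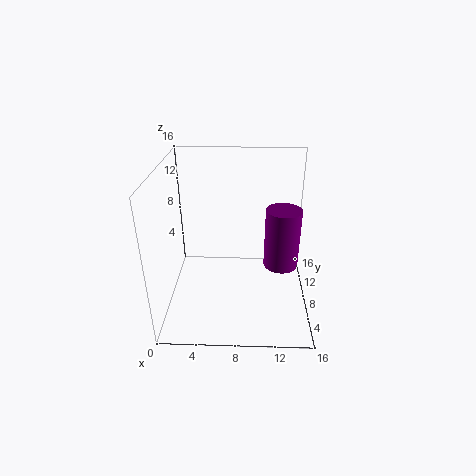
a = 13, b = 9, c = 4, t = 7, col = 'purple'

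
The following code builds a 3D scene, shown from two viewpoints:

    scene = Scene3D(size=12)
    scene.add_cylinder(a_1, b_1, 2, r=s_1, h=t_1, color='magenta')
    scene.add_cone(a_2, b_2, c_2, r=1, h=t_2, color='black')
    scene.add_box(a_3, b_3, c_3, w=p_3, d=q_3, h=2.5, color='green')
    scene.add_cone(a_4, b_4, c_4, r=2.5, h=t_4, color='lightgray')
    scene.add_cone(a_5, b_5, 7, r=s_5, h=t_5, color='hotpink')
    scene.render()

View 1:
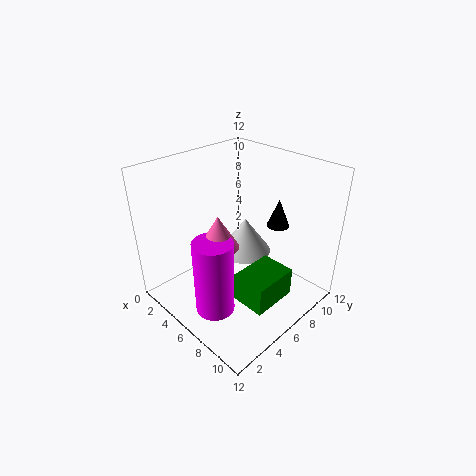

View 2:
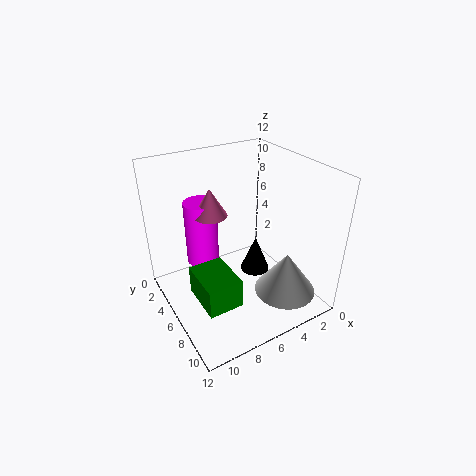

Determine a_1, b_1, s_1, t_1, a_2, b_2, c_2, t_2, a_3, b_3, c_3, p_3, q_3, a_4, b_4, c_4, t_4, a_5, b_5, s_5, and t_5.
a_1 = 7.5; b_1 = 2; s_1 = 1.5; t_1 = 6; a_2 = 7; b_2 = 10; c_2 = 6; t_2 = 2.5; a_3 = 7; b_3 = 4.5; c_3 = 1; p_3 = 3; q_3 = 4; a_4 = 3.5; b_4 = 9.5; c_4 = 2; t_4 = 3.5; a_5 = 7; b_5 = 3; s_5 = 1.5; t_5 = 2.5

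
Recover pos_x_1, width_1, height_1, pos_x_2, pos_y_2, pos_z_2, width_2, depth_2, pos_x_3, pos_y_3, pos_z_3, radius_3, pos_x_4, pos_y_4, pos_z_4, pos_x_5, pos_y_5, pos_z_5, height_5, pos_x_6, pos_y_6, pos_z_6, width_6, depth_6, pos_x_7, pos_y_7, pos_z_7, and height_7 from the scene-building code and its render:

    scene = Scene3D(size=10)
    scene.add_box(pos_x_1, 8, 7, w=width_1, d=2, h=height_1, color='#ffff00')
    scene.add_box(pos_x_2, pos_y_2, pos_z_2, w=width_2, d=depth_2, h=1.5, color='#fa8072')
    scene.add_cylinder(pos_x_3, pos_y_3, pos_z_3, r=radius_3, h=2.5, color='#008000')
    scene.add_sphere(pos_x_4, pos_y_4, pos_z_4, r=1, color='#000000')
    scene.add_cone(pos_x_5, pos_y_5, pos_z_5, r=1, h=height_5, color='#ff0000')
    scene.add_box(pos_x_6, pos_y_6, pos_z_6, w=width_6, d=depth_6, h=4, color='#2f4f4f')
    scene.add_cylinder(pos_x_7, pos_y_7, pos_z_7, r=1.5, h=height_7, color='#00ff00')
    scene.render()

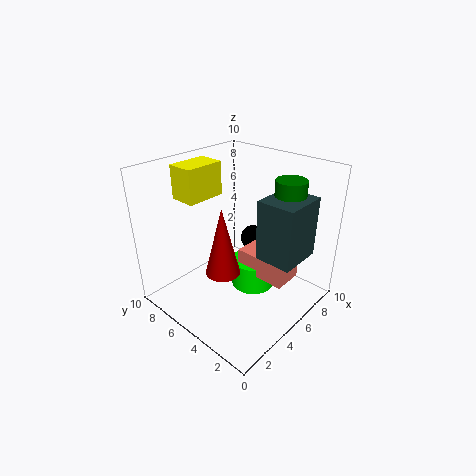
pos_x_1 = 3.5, width_1 = 3, height_1 = 2.5, pos_x_2 = 4.5, pos_y_2 = 1, pos_z_2 = 3, width_2 = 2, depth_2 = 3.5, pos_x_3 = 6.5, pos_y_3 = 2, pos_z_3 = 7, radius_3 = 1, pos_x_4 = 8.5, pos_y_4 = 6.5, pos_z_4 = 3, pos_x_5 = 1.5, pos_y_5 = 3, pos_z_5 = 5, height_5 = 4, pos_x_6 = 4.5, pos_y_6 = 0.5, pos_z_6 = 4.5, width_6 = 3, depth_6 = 2.5, pos_x_7 = 5.5, pos_y_7 = 4, pos_z_7 = 1.5, height_7 = 2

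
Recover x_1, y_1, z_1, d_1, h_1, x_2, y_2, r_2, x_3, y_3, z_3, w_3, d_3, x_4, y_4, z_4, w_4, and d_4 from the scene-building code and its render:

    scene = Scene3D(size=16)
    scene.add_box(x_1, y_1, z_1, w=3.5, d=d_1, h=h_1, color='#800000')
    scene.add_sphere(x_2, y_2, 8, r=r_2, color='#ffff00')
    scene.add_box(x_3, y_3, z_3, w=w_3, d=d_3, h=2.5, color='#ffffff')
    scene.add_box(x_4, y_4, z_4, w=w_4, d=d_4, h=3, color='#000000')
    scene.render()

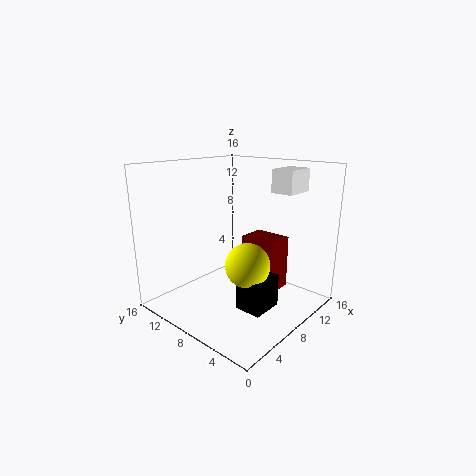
x_1 = 11; y_1 = 5.5; z_1 = 0.5; d_1 = 4.5; h_1 = 6.5; x_2 = 3; y_2 = 2.5; r_2 = 2; x_3 = 10.5; y_3 = 3; z_3 = 13; w_3 = 3.5; d_3 = 2.5; x_4 = 2; y_4 = 0.5; z_4 = 4; w_4 = 3; d_4 = 2.5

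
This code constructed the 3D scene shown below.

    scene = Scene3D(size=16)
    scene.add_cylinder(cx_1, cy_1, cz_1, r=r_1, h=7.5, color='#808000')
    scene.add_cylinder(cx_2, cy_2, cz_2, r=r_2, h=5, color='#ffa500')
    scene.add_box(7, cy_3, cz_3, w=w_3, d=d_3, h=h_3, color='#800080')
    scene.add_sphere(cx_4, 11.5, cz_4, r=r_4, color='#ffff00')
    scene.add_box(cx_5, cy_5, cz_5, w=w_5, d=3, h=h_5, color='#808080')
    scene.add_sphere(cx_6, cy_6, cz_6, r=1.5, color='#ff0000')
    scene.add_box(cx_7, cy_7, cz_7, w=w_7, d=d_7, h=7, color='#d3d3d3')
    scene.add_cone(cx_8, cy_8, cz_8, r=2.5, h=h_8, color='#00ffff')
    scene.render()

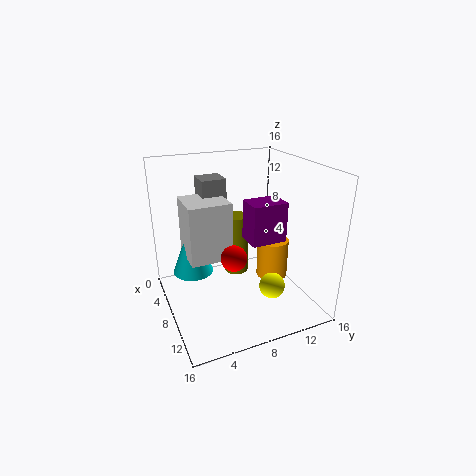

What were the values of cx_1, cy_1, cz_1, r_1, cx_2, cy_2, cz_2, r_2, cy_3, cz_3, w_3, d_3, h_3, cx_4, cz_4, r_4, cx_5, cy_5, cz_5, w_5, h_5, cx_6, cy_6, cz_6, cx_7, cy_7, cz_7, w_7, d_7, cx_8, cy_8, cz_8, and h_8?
cx_1 = 4
cy_1 = 9.5
cz_1 = 1.5
r_1 = 1.5
cx_2 = 5.5
cy_2 = 14
cz_2 = 0.5
r_2 = 2
cy_3 = 9
cz_3 = 7.5
w_3 = 3
d_3 = 4
h_3 = 4.5
cx_4 = 10
cz_4 = 2
r_4 = 1.5
cx_5 = 0.5
cy_5 = 5.5
cz_5 = 7.5
w_5 = 3
h_5 = 6
cx_6 = 8
cy_6 = 7.5
cz_6 = 5.5
cx_7 = 1.5
cy_7 = 3
cz_7 = 4.5
w_7 = 5
d_7 = 5
cx_8 = 3
cy_8 = 4
cz_8 = 2
h_8 = 6.5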